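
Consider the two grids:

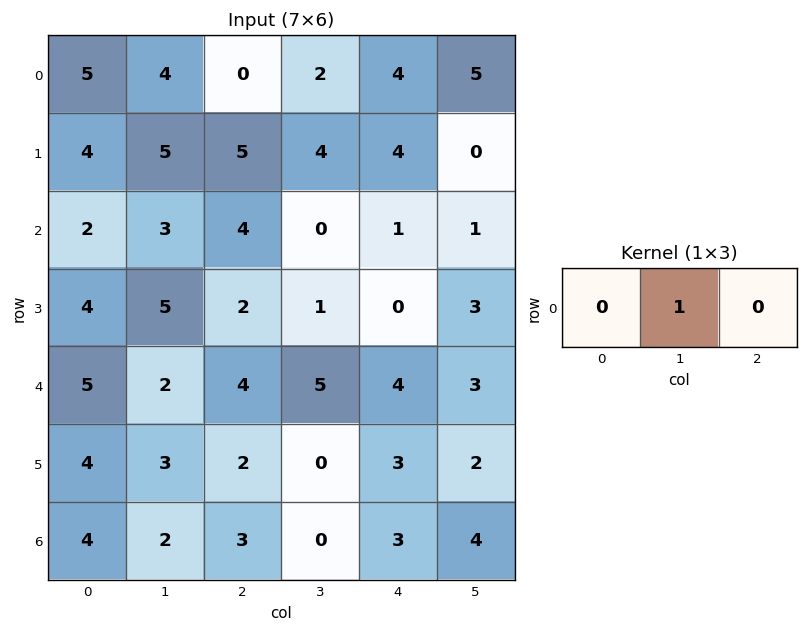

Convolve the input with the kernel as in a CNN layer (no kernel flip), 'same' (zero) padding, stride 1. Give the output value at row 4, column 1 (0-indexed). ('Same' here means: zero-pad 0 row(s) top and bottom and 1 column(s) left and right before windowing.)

The receptive field on the zero-padded input at this output position is [5 2 4]. Elementwise product with the kernel and sum: 2·1.

2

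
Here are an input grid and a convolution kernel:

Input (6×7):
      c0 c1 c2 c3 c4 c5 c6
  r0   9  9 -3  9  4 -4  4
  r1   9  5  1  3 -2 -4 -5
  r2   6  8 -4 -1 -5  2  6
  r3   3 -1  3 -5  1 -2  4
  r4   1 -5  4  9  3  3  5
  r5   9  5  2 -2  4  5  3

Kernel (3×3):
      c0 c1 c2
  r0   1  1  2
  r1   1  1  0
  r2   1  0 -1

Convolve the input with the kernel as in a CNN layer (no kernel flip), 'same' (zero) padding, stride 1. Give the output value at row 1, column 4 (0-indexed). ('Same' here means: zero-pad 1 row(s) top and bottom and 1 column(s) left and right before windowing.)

The receptive field on the zero-padded input at this output position is [9 4 -4 / 3 -2 -4 / -1 -5 2]. Elementwise product with the kernel and sum: 9·1 + 4·1 + -4·2 + 3·1 + -2·1 + -1·1 + 2·-1.

3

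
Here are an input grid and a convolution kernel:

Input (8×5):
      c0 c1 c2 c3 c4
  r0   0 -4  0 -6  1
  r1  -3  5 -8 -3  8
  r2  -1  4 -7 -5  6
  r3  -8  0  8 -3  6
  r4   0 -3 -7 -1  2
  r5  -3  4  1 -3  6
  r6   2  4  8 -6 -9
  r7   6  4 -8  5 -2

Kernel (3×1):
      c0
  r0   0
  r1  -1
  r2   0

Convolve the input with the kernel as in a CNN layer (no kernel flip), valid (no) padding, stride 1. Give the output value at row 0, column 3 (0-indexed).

3

The receptive field on the input at this output position is [-6 / -3 / -5]. Elementwise product with the kernel and sum: -3·-1.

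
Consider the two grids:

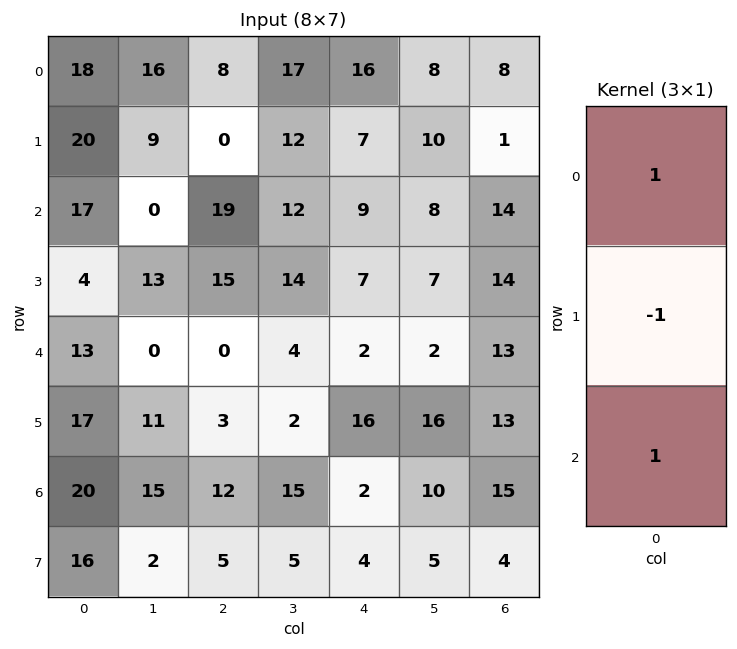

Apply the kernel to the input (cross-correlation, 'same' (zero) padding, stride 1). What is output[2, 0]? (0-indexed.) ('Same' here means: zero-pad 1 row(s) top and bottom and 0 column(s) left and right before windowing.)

The receptive field on the zero-padded input at this output position is [20 / 17 / 4]. Elementwise product with the kernel and sum: 20·1 + 17·-1 + 4·1.

7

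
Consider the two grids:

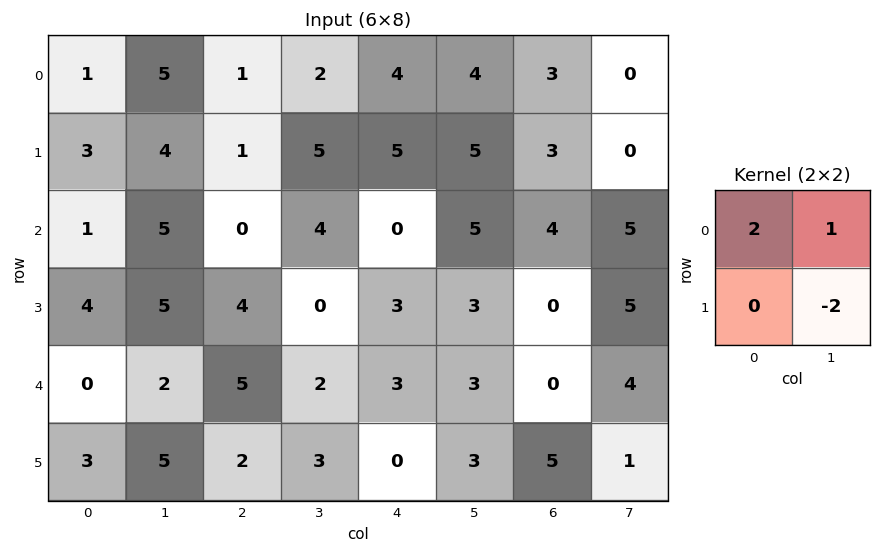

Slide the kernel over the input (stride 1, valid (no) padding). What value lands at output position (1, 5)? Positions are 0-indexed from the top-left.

5

The receptive field on the input at this output position is [5 3 / 5 4]. Elementwise product with the kernel and sum: 5·2 + 3·1 + 4·-2.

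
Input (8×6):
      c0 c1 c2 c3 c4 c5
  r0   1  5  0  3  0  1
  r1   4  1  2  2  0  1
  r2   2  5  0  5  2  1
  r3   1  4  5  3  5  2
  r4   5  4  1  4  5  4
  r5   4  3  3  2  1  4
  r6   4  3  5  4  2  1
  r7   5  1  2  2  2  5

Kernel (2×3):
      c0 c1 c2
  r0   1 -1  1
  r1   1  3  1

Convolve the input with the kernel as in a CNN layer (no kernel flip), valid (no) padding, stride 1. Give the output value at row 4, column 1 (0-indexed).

The receptive field on the input at this output position is [4 1 4 / 3 3 2]. Elementwise product with the kernel and sum: 4·1 + 1·-1 + 4·1 + 3·1 + 3·3 + 2·1.

21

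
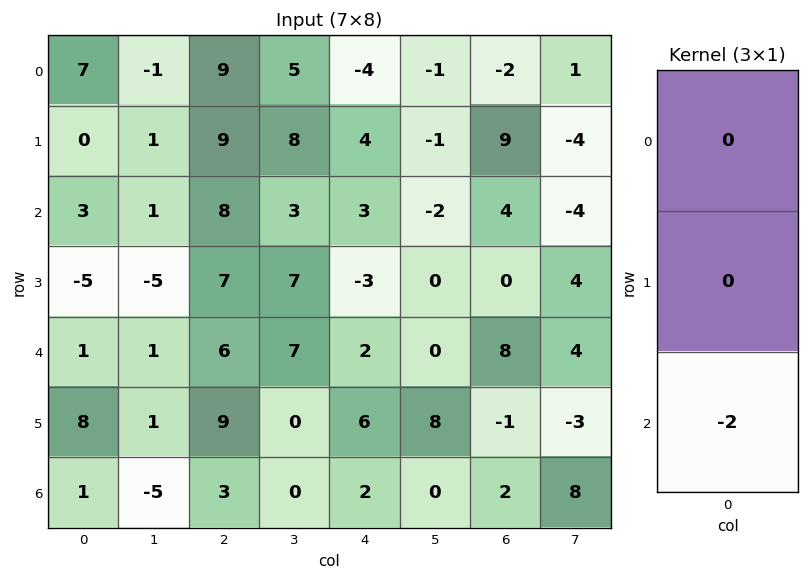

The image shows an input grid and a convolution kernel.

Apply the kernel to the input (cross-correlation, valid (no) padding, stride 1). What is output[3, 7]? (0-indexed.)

6

The receptive field on the input at this output position is [4 / 4 / -3]. Elementwise product with the kernel and sum: -3·-2.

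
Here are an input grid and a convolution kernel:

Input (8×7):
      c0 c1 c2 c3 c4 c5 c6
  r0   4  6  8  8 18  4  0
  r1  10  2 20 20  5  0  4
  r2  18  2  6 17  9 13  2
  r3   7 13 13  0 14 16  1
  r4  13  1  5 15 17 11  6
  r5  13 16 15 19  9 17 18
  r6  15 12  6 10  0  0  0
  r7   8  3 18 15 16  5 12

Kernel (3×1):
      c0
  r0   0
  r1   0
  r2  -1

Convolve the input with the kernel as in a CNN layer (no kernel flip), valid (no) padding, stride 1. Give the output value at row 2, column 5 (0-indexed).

-11

The receptive field on the input at this output position is [13 / 16 / 11]. Elementwise product with the kernel and sum: 11·-1.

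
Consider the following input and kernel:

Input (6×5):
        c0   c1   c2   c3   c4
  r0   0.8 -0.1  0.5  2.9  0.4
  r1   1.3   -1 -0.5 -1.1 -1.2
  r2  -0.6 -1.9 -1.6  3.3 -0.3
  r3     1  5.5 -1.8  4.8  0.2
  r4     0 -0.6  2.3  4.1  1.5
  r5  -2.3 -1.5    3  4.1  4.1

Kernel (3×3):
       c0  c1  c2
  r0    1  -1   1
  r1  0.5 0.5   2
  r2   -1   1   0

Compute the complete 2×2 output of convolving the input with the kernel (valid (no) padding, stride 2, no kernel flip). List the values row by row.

-0.75 -0.3
-1.25 -1.5

Output[0,0]: The receptive field on the input at this output position is [0.8 -0.1 0.5 / 1.3 -1 -0.5 / -0.6 -1.9 -1.6]. Elementwise product with the kernel and sum: 0.8·1 + -0.1·-1 + 0.5·1 + 1.3·0.5 + -1·0.5 + -0.5·2 + -0.6·-1 + -1.9·1.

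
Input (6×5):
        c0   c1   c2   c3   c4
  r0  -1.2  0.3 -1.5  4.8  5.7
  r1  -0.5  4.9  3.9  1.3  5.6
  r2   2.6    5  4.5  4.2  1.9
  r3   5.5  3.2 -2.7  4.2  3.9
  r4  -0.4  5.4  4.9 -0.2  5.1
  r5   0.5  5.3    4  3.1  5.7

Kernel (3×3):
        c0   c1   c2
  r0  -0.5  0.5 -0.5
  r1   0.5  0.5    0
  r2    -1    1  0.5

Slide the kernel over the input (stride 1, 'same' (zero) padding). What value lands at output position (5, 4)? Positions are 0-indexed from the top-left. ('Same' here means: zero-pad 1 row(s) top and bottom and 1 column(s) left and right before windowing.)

The receptive field on the zero-padded input at this output position is [-0.2 5.1 0 / 3.1 5.7 0 / 0 0 0]. Elementwise product with the kernel and sum: -0.2·-0.5 + 5.1·0.5 + 0·-0.5 + 3.1·0.5 + 5.7·0.5 + 0·-1 + 0·1 + 0·0.5.

7.05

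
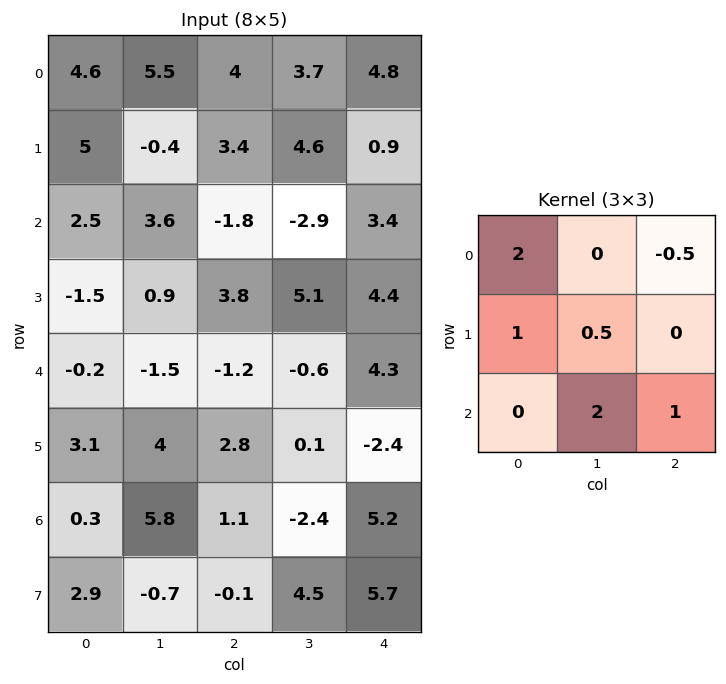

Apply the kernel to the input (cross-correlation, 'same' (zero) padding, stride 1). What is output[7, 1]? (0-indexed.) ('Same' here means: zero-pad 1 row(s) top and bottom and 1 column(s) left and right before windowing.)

2.6

The receptive field on the zero-padded input at this output position is [0.3 5.8 1.1 / 2.9 -0.7 -0.1 / 0 0 0]. Elementwise product with the kernel and sum: 0.3·2 + 1.1·-0.5 + 2.9·1 + -0.7·0.5 + 0·2 + 0·1.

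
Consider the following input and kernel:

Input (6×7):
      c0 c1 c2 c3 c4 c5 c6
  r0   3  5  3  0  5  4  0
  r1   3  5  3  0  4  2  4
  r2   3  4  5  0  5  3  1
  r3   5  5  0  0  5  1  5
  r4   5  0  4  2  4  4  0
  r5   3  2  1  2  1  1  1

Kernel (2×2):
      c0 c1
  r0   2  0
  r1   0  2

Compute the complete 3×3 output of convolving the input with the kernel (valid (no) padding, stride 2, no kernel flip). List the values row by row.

Output[0,0]: The receptive field on the input at this output position is [3 5 / 3 5]. Elementwise product with the kernel and sum: 3·2 + 5·2.
Output[0,1]: The receptive field on the input at this output position is [3 0 / 3 0]. Elementwise product with the kernel and sum: 3·2 + 0·2.

16 6 14
16 10 12
14 12 10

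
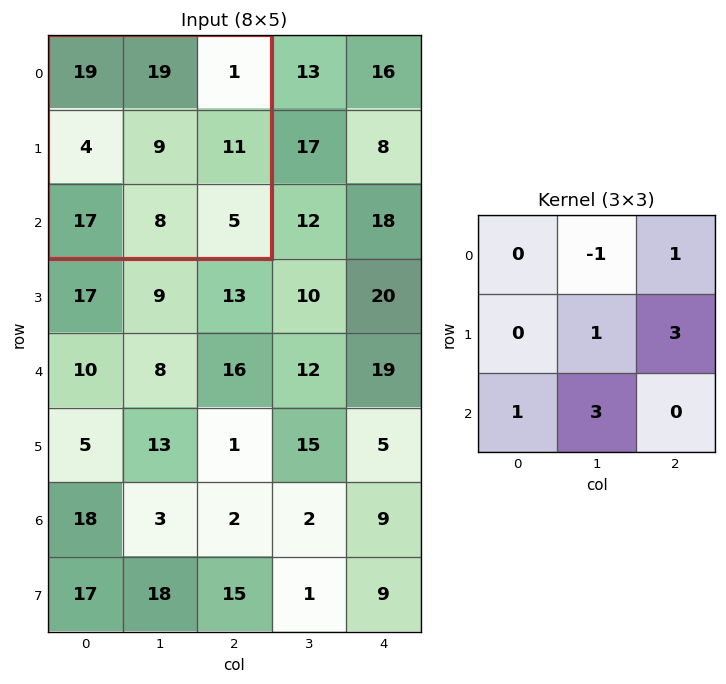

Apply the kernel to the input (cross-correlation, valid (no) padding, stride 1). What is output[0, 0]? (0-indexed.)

The receptive field on the input at this output position is [19 19 1 / 4 9 11 / 17 8 5]. Elementwise product with the kernel and sum: 19·-1 + 1·1 + 9·1 + 11·3 + 17·1 + 8·3.

65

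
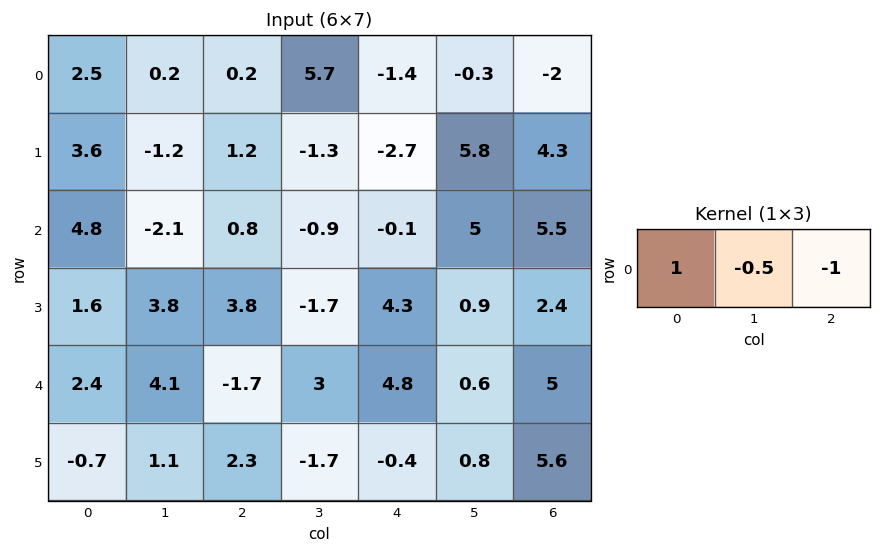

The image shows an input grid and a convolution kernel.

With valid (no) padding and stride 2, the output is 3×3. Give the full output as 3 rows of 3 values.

2.2 -1.25 0.75
5.05 1.35 -8.1
2.05 -8 -0.5

Output[0,0]: The receptive field on the input at this output position is [2.5 0.2 0.2]. Elementwise product with the kernel and sum: 2.5·1 + 0.2·-0.5 + 0.2·-1.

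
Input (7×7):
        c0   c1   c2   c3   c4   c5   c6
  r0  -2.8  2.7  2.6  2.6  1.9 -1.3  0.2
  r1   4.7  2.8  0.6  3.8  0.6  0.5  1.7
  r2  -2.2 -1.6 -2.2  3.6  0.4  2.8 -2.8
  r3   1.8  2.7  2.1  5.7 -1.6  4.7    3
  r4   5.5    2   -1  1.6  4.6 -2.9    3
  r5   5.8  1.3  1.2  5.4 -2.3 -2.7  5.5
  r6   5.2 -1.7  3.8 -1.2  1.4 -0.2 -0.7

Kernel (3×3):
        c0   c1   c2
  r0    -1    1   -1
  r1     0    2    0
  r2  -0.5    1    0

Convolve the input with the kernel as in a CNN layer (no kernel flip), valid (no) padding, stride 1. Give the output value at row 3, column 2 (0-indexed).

13.2

The receptive field on the input at this output position is [2.1 5.7 -1.6 / -1 1.6 4.6 / 1.2 5.4 -2.3]. Elementwise product with the kernel and sum: 2.1·-1 + 5.7·1 + -1.6·-1 + 1.6·2 + 1.2·-0.5 + 5.4·1.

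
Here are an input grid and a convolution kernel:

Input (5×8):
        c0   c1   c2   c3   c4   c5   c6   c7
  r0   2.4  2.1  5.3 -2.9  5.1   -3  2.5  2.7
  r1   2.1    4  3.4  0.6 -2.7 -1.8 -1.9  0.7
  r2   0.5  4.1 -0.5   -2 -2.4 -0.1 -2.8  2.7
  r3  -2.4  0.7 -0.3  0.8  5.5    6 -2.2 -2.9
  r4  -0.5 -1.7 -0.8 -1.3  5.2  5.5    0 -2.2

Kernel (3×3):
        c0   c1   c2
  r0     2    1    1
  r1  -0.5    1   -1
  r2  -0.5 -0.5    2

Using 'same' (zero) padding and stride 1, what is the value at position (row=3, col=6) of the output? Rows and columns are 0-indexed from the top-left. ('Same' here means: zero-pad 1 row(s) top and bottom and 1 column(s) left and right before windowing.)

-9.75

The receptive field on the zero-padded input at this output position is [-0.1 -2.8 2.7 / 6 -2.2 -2.9 / 5.5 0 -2.2]. Elementwise product with the kernel and sum: -0.1·2 + -2.8·1 + 2.7·1 + 6·-0.5 + -2.2·1 + -2.9·-1 + 5.5·-0.5 + 0·-0.5 + -2.2·2.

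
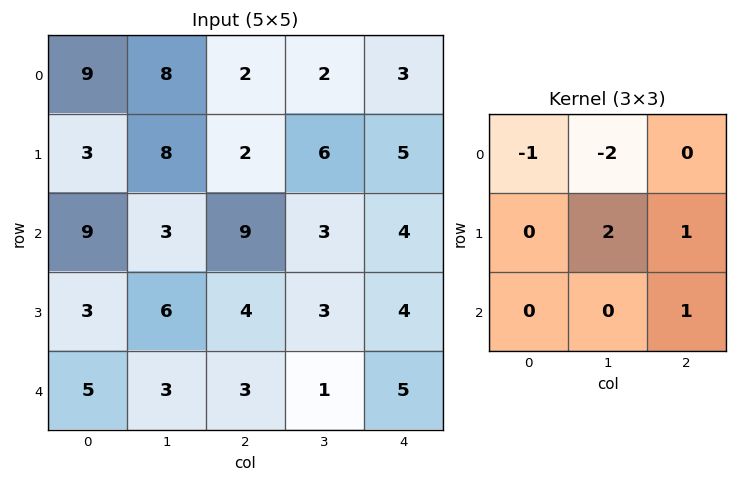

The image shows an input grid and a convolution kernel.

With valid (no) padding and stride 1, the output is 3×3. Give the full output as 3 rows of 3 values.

2 1 15
0 12 0
4 -9 0

Output[0,0]: The receptive field on the input at this output position is [9 8 2 / 3 8 2 / 9 3 9]. Elementwise product with the kernel and sum: 9·-1 + 8·-2 + 8·2 + 2·1 + 9·1.
Output[0,1]: The receptive field on the input at this output position is [8 2 2 / 8 2 6 / 3 9 3]. Elementwise product with the kernel and sum: 8·-1 + 2·-2 + 2·2 + 6·1 + 3·1.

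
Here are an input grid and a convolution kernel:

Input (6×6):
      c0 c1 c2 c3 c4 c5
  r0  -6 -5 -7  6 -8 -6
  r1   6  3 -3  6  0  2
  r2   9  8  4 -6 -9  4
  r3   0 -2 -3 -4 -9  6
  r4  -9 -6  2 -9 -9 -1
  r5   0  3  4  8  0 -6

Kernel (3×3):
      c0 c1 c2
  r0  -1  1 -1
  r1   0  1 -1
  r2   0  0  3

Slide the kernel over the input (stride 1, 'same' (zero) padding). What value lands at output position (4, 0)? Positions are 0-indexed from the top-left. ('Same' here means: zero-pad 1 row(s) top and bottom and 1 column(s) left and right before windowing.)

8

The receptive field on the zero-padded input at this output position is [0 0 -2 / 0 -9 -6 / 0 0 3]. Elementwise product with the kernel and sum: 0·-1 + 0·1 + -2·-1 + -9·1 + -6·-1 + 3·3.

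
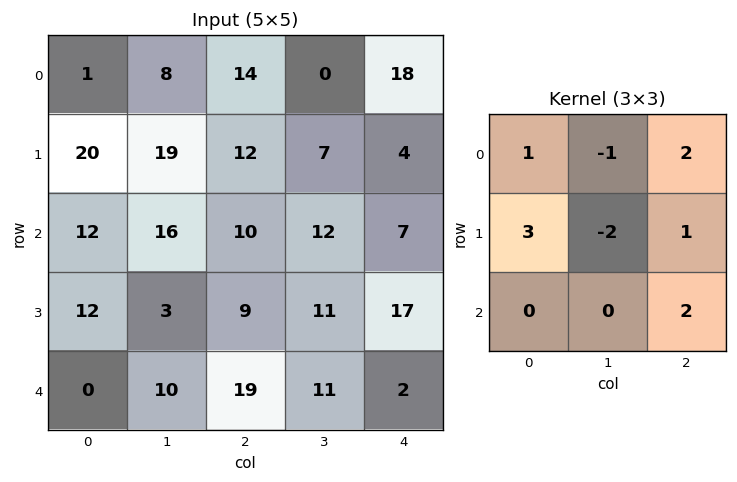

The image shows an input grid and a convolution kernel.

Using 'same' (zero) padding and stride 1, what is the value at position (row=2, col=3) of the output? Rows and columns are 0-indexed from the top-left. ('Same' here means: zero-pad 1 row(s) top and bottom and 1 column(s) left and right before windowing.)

60

The receptive field on the zero-padded input at this output position is [12 7 4 / 10 12 7 / 9 11 17]. Elementwise product with the kernel and sum: 12·1 + 7·-1 + 4·2 + 10·3 + 12·-2 + 7·1 + 17·2.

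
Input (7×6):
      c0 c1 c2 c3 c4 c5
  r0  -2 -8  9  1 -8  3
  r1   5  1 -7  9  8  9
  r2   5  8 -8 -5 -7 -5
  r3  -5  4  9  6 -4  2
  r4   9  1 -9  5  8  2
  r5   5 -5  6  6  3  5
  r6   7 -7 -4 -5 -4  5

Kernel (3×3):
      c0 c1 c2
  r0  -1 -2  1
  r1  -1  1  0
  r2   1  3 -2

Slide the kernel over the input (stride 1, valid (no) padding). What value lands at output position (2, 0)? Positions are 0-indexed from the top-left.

10

The receptive field on the input at this output position is [5 8 -8 / -5 4 9 / 9 1 -9]. Elementwise product with the kernel and sum: 5·-1 + 8·-2 + -8·1 + -5·-1 + 4·1 + 9·1 + 1·3 + -9·-2.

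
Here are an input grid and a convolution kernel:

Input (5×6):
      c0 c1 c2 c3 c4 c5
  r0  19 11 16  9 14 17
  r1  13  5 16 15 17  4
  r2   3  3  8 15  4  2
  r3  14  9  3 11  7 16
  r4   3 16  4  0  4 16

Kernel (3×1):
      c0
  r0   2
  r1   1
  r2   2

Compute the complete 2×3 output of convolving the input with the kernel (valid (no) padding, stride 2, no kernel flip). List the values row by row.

Output[0,0]: The receptive field on the input at this output position is [19 / 13 / 3]. Elementwise product with the kernel and sum: 19·2 + 13·1 + 3·2.

57 64 53
26 27 23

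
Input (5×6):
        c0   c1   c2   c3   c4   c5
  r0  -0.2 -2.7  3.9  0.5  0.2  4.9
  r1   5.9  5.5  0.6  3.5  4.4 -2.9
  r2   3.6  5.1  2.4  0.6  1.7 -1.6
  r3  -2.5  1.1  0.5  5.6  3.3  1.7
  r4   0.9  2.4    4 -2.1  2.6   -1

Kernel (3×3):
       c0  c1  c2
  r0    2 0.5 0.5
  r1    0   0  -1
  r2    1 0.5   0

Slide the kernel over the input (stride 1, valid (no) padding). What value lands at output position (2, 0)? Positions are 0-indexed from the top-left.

12.55

The receptive field on the input at this output position is [3.6 5.1 2.4 / -2.5 1.1 0.5 / 0.9 2.4 4]. Elementwise product with the kernel and sum: 3.6·2 + 5.1·0.5 + 2.4·0.5 + 0.5·-1 + 0.9·1 + 2.4·0.5.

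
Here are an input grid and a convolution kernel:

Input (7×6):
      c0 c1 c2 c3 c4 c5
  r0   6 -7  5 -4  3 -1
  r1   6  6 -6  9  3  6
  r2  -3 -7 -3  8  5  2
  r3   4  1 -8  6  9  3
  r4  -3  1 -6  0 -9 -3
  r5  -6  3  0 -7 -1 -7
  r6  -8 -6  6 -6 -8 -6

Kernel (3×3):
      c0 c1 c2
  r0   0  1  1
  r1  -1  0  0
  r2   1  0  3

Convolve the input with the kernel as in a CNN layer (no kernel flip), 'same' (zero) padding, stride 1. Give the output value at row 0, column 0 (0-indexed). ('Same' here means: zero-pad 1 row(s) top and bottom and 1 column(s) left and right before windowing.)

The receptive field on the zero-padded input at this output position is [0 0 0 / 0 6 -7 / 0 6 6]. Elementwise product with the kernel and sum: 0·1 + 0·1 + 0·-1 + 0·1 + 6·3.

18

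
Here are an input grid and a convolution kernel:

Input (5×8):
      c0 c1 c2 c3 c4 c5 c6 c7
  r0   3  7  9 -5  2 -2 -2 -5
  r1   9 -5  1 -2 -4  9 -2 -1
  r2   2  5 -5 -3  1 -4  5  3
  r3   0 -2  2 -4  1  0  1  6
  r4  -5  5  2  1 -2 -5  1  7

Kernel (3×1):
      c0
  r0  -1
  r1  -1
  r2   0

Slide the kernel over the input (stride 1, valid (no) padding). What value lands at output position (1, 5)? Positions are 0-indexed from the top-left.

-5

The receptive field on the input at this output position is [9 / -4 / 0]. Elementwise product with the kernel and sum: 9·-1 + -4·-1.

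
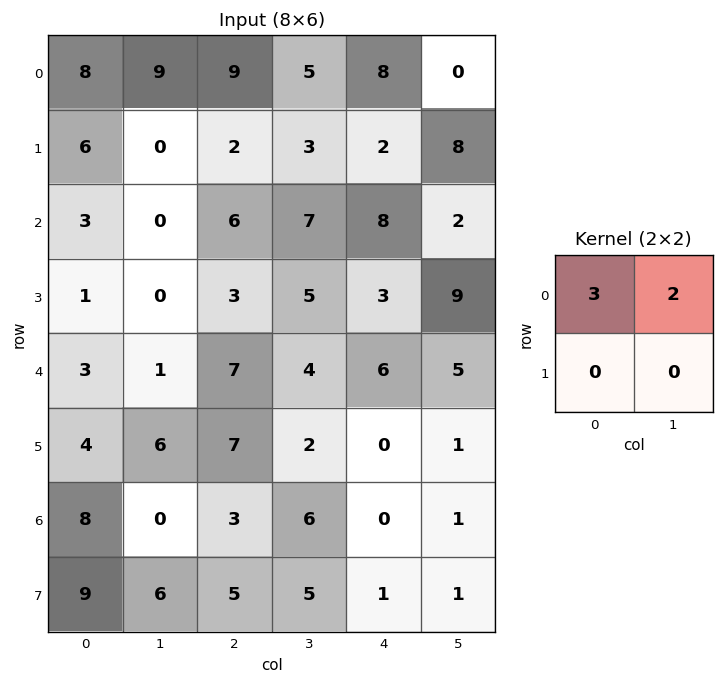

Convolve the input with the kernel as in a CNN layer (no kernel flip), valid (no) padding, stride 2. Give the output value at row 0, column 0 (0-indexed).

The receptive field on the input at this output position is [8 9 / 6 0]. Elementwise product with the kernel and sum: 8·3 + 9·2.

42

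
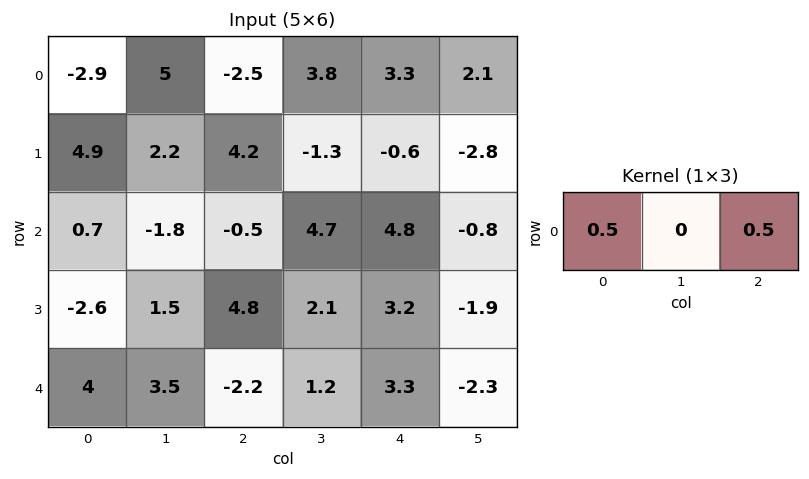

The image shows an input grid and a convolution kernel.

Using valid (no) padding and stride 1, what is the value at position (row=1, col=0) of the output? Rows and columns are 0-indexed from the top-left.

4.55

The receptive field on the input at this output position is [4.9 2.2 4.2]. Elementwise product with the kernel and sum: 4.9·0.5 + 4.2·0.5.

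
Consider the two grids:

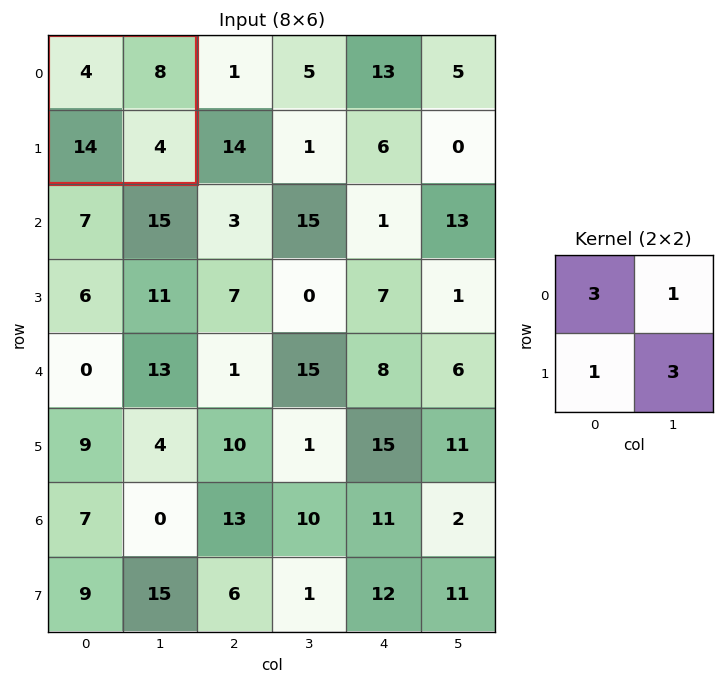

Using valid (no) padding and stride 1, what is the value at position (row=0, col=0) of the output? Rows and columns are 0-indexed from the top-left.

The receptive field on the input at this output position is [4 8 / 14 4]. Elementwise product with the kernel and sum: 4·3 + 8·1 + 14·1 + 4·3.

46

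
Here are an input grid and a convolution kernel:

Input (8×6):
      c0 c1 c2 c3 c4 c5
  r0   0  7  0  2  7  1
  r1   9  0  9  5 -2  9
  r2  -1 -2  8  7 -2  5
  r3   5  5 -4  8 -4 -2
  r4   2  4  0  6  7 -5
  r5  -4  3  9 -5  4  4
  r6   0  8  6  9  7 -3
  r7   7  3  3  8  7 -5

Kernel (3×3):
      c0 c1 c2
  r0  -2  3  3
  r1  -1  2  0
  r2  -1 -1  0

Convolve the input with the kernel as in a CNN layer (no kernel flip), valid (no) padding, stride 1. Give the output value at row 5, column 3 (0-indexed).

24

The receptive field on the input at this output position is [-5 4 4 / 9 7 -3 / 8 7 -5]. Elementwise product with the kernel and sum: -5·-2 + 4·3 + 4·3 + 9·-1 + 7·2 + 8·-1 + 7·-1.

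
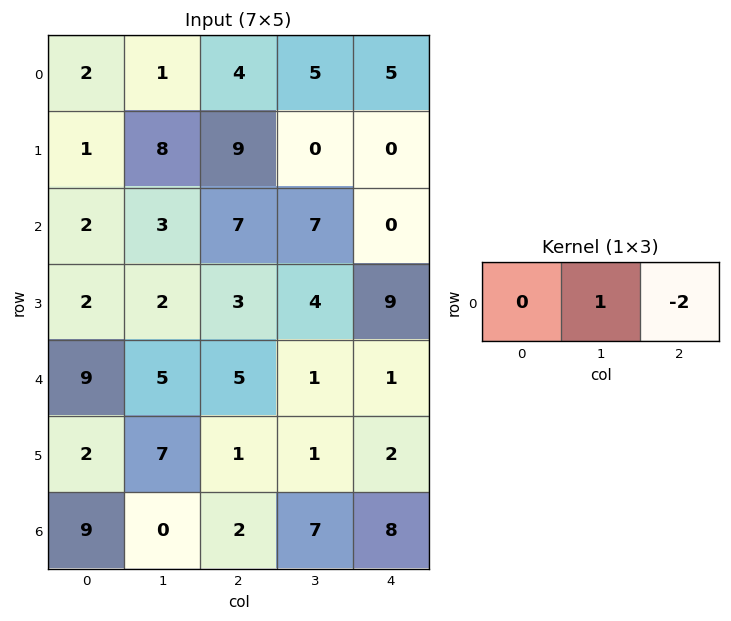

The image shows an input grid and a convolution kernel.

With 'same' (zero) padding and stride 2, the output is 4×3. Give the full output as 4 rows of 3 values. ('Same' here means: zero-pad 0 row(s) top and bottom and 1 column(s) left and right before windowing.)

Output[0,0]: The receptive field on the zero-padded input at this output position is [0 2 1]. Elementwise product with the kernel and sum: 2·1 + 1·-2.

0 -6 5
-4 -7 0
-1 3 1
9 -12 8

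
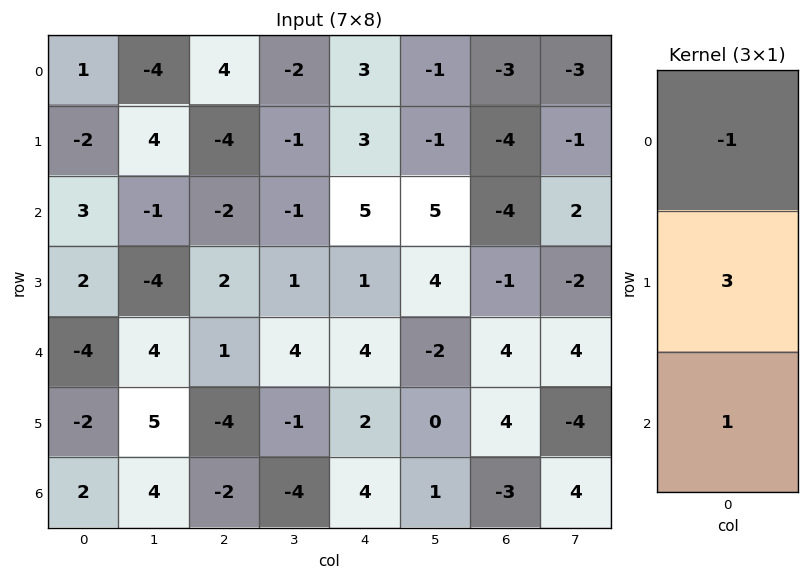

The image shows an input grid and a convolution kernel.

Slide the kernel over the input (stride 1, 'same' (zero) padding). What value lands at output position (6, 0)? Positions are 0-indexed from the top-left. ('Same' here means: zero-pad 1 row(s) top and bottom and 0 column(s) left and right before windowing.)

The receptive field on the zero-padded input at this output position is [-2 / 2 / 0]. Elementwise product with the kernel and sum: -2·-1 + 2·3 + 0·1.

8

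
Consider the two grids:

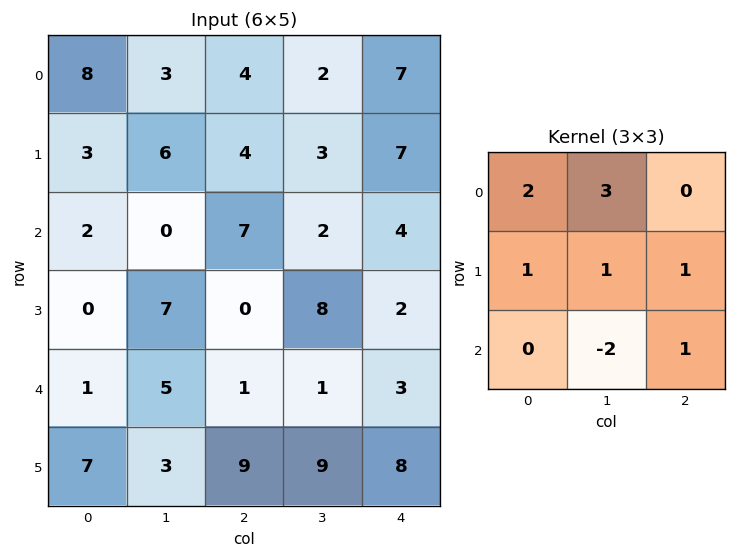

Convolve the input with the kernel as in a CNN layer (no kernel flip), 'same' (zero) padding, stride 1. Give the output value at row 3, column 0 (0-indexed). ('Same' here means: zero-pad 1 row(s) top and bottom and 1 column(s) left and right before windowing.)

The receptive field on the zero-padded input at this output position is [0 2 0 / 0 0 7 / 0 1 5]. Elementwise product with the kernel and sum: 0·2 + 2·3 + 0·1 + 0·1 + 7·1 + 1·-2 + 5·1.

16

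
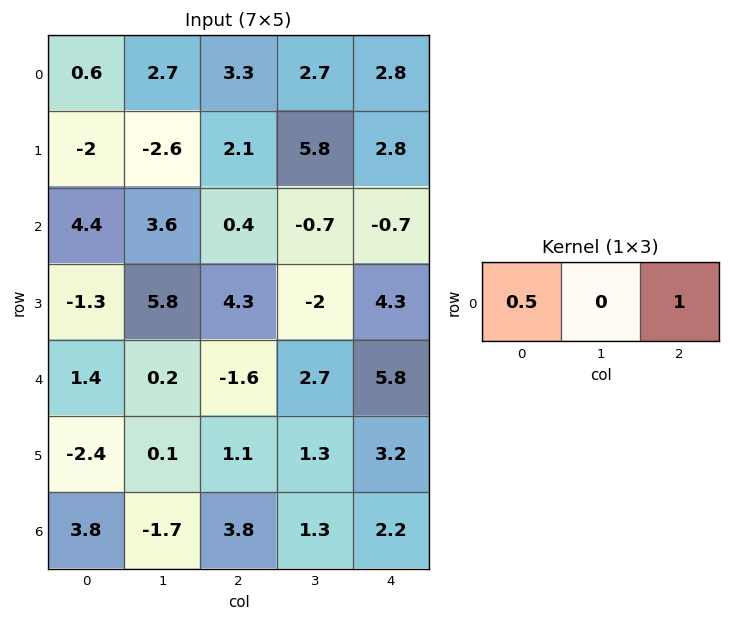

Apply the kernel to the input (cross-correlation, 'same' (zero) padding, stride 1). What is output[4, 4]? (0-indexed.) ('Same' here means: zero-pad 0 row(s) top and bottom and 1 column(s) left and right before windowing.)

The receptive field on the zero-padded input at this output position is [2.7 5.8 0]. Elementwise product with the kernel and sum: 2.7·0.5 + 0·1.

1.35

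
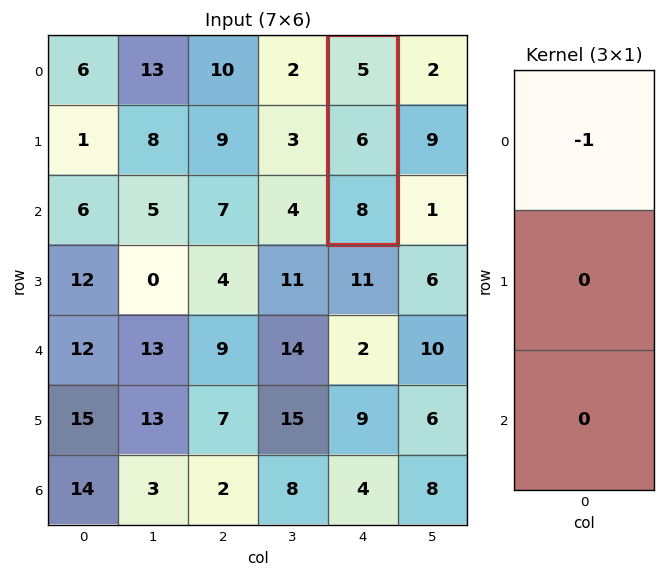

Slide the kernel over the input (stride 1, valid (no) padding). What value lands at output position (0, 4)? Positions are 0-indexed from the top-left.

-5

The receptive field on the input at this output position is [5 / 6 / 8]. Elementwise product with the kernel and sum: 5·-1.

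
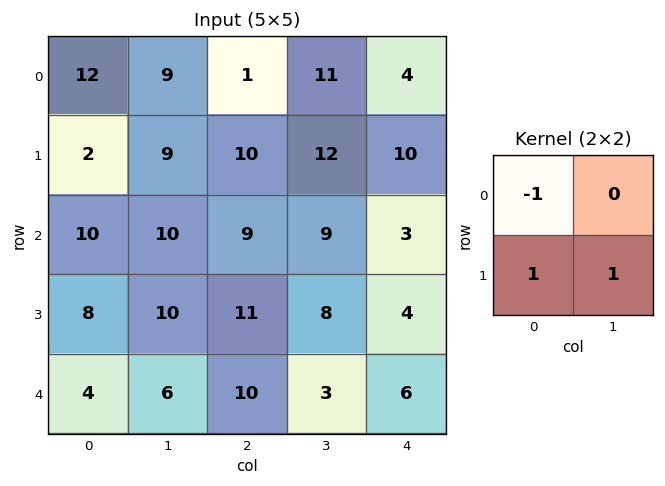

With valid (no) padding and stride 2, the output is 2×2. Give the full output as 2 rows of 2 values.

-1 21
8 10

Output[0,0]: The receptive field on the input at this output position is [12 9 / 2 9]. Elementwise product with the kernel and sum: 12·-1 + 2·1 + 9·1.
Output[0,1]: The receptive field on the input at this output position is [1 11 / 10 12]. Elementwise product with the kernel and sum: 1·-1 + 10·1 + 12·1.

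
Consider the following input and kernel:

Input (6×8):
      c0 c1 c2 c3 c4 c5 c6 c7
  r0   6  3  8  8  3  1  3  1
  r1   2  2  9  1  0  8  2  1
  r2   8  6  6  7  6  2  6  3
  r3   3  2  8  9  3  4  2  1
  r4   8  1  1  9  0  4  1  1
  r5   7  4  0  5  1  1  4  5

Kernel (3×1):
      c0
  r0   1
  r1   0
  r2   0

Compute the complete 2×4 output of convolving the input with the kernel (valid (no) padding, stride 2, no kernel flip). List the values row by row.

Output[0,0]: The receptive field on the input at this output position is [6 / 2 / 8]. Elementwise product with the kernel and sum: 6·1.
Output[0,1]: The receptive field on the input at this output position is [8 / 9 / 6]. Elementwise product with the kernel and sum: 8·1.

6 8 3 3
8 6 6 6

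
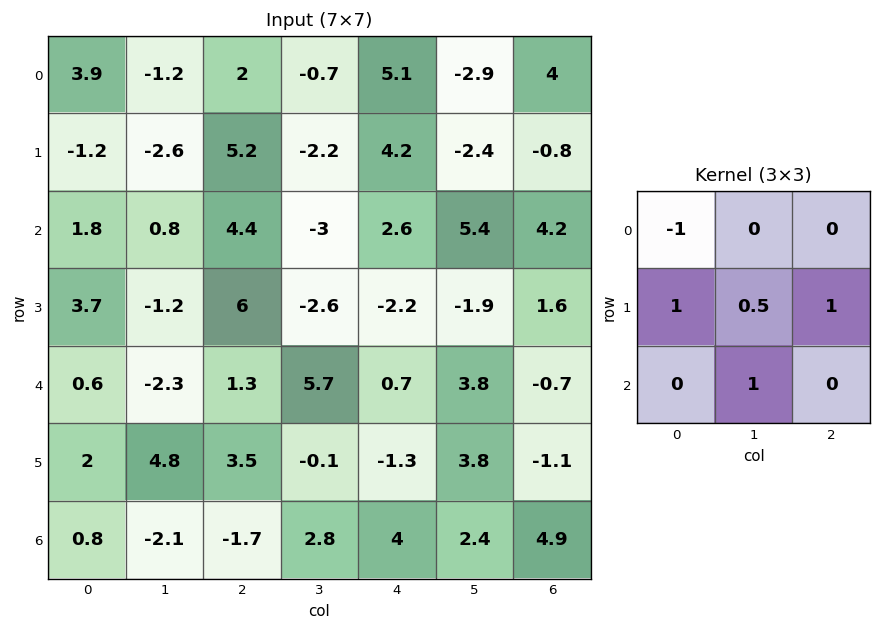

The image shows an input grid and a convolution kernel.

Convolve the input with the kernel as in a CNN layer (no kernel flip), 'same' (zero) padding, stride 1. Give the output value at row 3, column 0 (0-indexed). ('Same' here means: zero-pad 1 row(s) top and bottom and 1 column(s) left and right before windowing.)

The receptive field on the zero-padded input at this output position is [0 1.8 0.8 / 0 3.7 -1.2 / 0 0.6 -2.3]. Elementwise product with the kernel and sum: 0·-1 + 0·1 + 3.7·0.5 + -1.2·1 + 0.6·1.

1.25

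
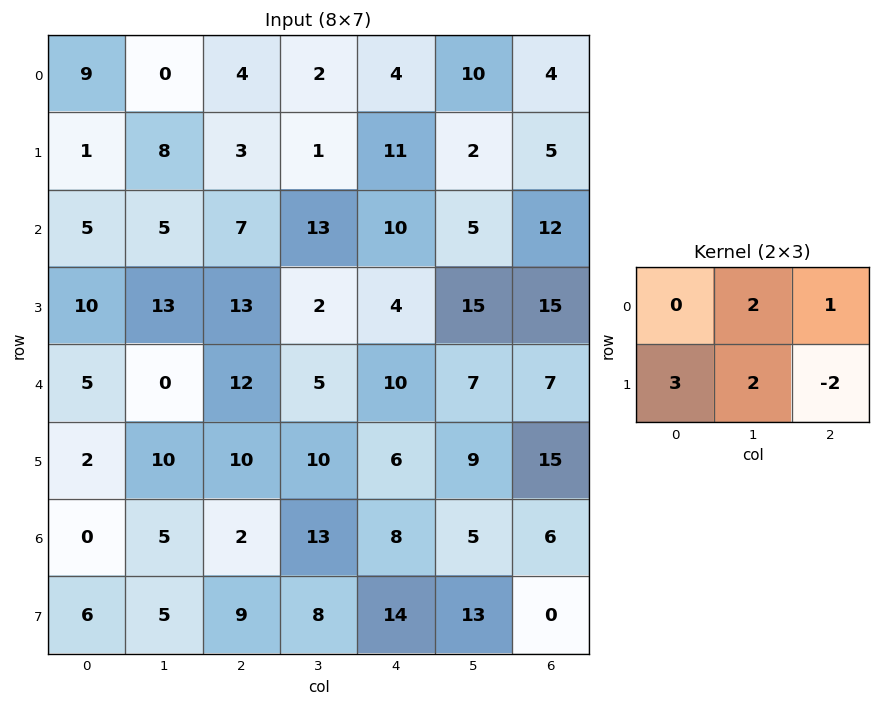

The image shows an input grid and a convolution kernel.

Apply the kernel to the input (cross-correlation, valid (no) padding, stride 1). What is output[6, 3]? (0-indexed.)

The receptive field on the input at this output position is [13 8 5 / 8 14 13]. Elementwise product with the kernel and sum: 8·2 + 5·1 + 8·3 + 14·2 + 13·-2.

47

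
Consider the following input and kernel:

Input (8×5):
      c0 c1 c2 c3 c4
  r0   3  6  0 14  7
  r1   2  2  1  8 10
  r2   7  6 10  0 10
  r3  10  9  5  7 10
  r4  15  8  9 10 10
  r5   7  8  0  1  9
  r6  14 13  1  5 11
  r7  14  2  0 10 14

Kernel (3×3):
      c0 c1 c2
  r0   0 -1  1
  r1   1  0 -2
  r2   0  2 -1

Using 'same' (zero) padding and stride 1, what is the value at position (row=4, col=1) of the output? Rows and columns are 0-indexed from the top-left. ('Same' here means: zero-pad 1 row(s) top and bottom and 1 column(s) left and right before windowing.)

The receptive field on the zero-padded input at this output position is [10 9 5 / 15 8 9 / 7 8 0]. Elementwise product with the kernel and sum: 9·-1 + 5·1 + 15·1 + 9·-2 + 8·2 + 0·-1.

9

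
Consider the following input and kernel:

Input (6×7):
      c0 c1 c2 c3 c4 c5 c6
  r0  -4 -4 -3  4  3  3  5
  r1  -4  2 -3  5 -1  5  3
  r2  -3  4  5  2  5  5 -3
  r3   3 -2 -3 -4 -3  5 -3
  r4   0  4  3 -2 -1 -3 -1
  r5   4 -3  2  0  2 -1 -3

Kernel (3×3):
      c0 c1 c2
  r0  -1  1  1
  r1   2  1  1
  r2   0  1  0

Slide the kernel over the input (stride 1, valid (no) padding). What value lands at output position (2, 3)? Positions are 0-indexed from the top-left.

The receptive field on the input at this output position is [2 5 5 / -4 -3 5 / -2 -1 -3]. Elementwise product with the kernel and sum: 2·-1 + 5·1 + 5·1 + -4·2 + -3·1 + 5·1 + -1·1.

1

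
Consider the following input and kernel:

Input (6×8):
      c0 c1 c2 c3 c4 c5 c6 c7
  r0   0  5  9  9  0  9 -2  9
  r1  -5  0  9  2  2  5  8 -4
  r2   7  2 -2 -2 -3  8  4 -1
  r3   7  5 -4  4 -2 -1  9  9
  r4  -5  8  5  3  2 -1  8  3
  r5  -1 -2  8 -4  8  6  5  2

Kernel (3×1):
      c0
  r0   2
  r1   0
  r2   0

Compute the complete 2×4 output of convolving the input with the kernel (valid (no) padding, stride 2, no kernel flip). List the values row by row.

0 18 0 -4
14 -4 -6 8

Output[0,0]: The receptive field on the input at this output position is [0 / -5 / 7]. Elementwise product with the kernel and sum: 0·2.
Output[0,1]: The receptive field on the input at this output position is [9 / 9 / -2]. Elementwise product with the kernel and sum: 9·2.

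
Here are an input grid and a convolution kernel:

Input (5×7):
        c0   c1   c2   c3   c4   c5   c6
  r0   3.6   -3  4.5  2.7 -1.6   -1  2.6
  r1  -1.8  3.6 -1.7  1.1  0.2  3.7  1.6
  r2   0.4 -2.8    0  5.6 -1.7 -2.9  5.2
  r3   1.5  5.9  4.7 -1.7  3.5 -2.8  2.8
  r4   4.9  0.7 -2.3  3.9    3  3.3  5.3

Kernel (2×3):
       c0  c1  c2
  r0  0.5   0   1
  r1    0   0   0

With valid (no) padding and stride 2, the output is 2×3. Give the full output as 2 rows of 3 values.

6.3 0.65 1.8
0.2 -1.7 4.35

Output[0,0]: The receptive field on the input at this output position is [3.6 -3 4.5 / -1.8 3.6 -1.7]. Elementwise product with the kernel and sum: 3.6·0.5 + 4.5·1.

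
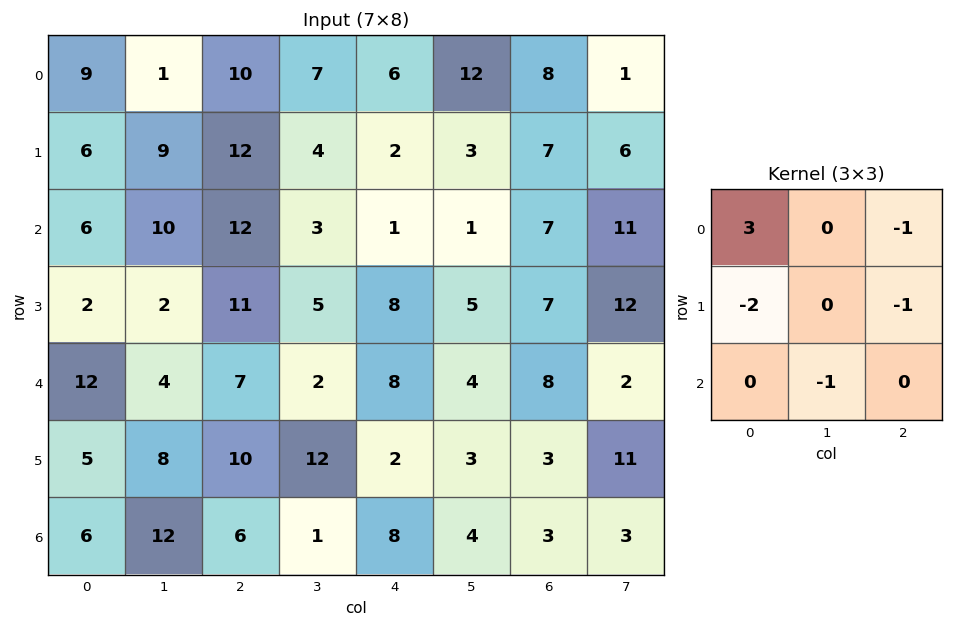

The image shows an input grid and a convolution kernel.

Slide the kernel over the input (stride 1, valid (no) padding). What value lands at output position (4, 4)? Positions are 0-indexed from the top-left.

5

The receptive field on the input at this output position is [8 4 8 / 2 3 3 / 8 4 3]. Elementwise product with the kernel and sum: 8·3 + 8·-1 + 2·-2 + 3·-1 + 4·-1.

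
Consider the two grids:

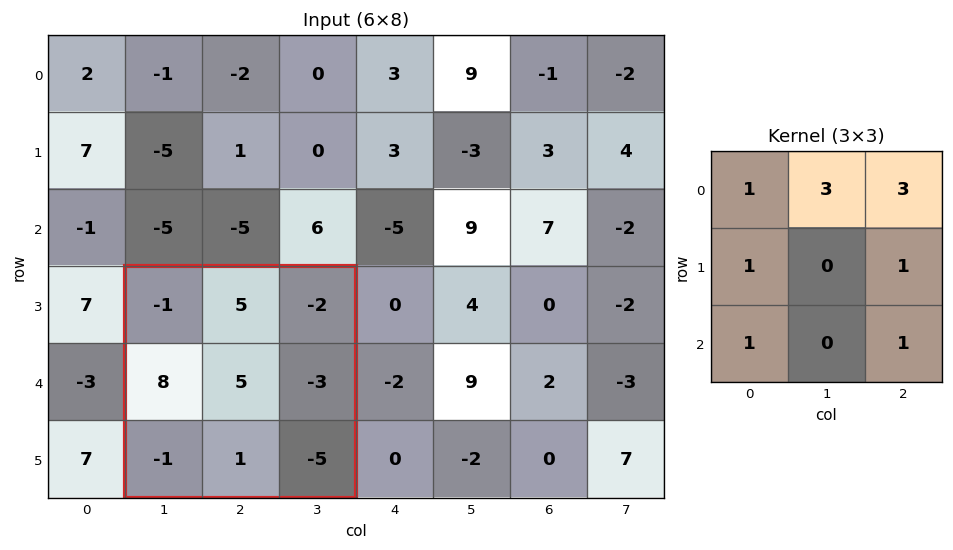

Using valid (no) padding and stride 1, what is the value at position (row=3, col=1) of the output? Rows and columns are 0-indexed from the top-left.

7

The receptive field on the input at this output position is [-1 5 -2 / 8 5 -3 / -1 1 -5]. Elementwise product with the kernel and sum: -1·1 + 5·3 + -2·3 + 8·1 + -3·1 + -1·1 + -5·1.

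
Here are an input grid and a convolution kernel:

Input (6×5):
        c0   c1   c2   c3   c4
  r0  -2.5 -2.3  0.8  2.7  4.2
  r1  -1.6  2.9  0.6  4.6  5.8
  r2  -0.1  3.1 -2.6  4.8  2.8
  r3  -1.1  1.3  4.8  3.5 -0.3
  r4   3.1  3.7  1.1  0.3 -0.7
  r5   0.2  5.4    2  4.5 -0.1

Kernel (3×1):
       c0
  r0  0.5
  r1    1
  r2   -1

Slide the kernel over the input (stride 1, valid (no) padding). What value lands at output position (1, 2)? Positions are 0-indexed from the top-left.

-7.1

The receptive field on the input at this output position is [0.6 / -2.6 / 4.8]. Elementwise product with the kernel and sum: 0.6·0.5 + -2.6·1 + 4.8·-1.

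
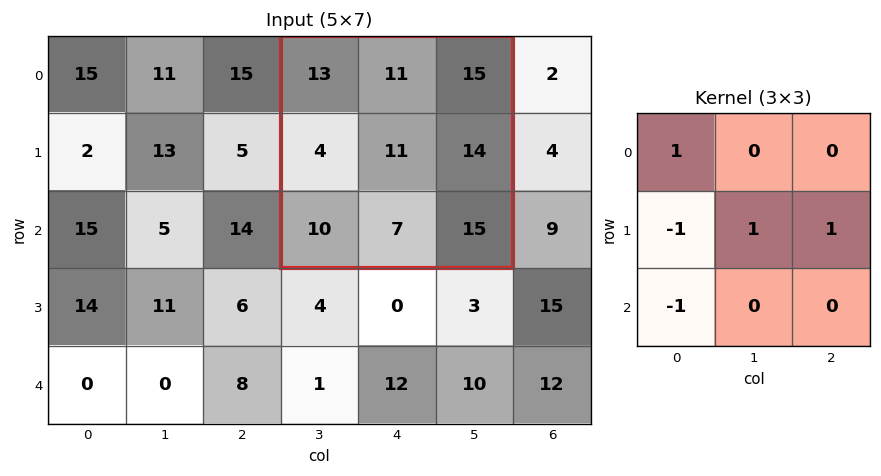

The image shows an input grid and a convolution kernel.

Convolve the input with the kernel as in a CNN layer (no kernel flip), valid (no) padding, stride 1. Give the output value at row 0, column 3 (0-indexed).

The receptive field on the input at this output position is [13 11 15 / 4 11 14 / 10 7 15]. Elementwise product with the kernel and sum: 13·1 + 4·-1 + 11·1 + 14·1 + 10·-1.

24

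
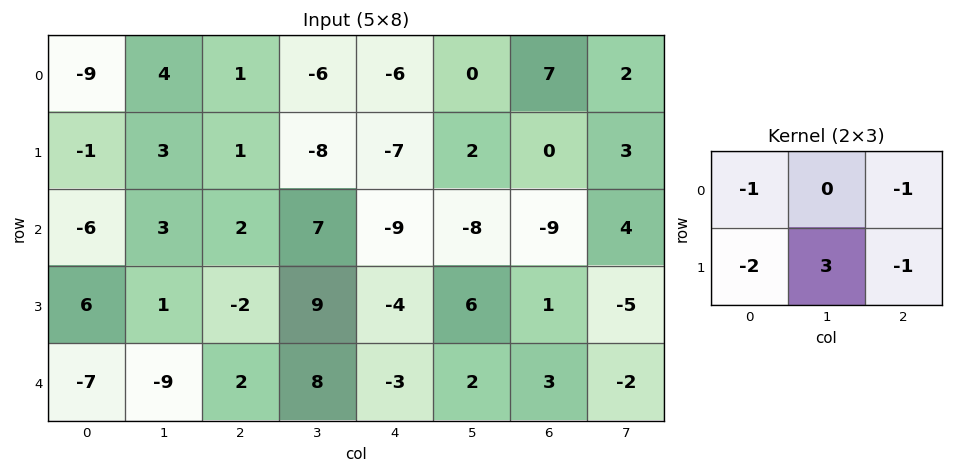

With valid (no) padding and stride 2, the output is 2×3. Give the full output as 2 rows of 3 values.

18 -14 19
-3 42 43

Output[0,0]: The receptive field on the input at this output position is [-9 4 1 / -1 3 1]. Elementwise product with the kernel and sum: -9·-1 + 1·-1 + -1·-2 + 3·3 + 1·-1.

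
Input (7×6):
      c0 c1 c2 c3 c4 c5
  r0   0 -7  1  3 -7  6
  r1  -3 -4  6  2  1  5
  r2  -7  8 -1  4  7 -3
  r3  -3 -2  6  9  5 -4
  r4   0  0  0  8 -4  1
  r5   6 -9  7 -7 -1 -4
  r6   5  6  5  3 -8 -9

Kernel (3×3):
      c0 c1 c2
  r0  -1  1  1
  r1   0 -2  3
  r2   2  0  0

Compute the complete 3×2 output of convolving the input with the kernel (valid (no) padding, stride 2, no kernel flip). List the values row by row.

6 -8
36 9
49 25

Output[0,0]: The receptive field on the input at this output position is [0 -7 1 / -3 -4 6 / -7 8 -1]. Elementwise product with the kernel and sum: 0·-1 + -7·1 + 1·1 + -4·-2 + 6·3 + -7·2.
Output[0,1]: The receptive field on the input at this output position is [1 3 -7 / 6 2 1 / -1 4 7]. Elementwise product with the kernel and sum: 1·-1 + 3·1 + -7·1 + 2·-2 + 1·3 + -1·2.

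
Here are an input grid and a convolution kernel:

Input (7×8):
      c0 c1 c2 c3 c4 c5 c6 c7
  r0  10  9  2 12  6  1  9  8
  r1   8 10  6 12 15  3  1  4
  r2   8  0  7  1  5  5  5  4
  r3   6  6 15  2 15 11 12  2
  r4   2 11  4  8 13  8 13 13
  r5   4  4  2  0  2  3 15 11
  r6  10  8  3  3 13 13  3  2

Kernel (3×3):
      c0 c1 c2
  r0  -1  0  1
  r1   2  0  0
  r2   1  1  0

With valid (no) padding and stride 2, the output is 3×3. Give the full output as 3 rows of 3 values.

16 24 43
24 40 51
28 19 30

Output[0,0]: The receptive field on the input at this output position is [10 9 2 / 8 10 6 / 8 0 7]. Elementwise product with the kernel and sum: 10·-1 + 2·1 + 8·2 + 8·1 + 0·1.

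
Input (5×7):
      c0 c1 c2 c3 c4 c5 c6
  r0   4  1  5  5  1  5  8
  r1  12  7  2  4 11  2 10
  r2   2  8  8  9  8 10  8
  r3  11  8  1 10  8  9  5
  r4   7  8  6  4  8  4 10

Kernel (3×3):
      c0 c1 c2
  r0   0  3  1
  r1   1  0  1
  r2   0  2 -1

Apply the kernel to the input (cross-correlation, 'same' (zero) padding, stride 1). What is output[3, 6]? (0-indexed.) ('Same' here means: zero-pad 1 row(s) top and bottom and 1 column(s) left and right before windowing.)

53

The receptive field on the zero-padded input at this output position is [10 8 0 / 9 5 0 / 4 10 0]. Elementwise product with the kernel and sum: 8·3 + 0·1 + 9·1 + 0·1 + 10·2 + 0·-1.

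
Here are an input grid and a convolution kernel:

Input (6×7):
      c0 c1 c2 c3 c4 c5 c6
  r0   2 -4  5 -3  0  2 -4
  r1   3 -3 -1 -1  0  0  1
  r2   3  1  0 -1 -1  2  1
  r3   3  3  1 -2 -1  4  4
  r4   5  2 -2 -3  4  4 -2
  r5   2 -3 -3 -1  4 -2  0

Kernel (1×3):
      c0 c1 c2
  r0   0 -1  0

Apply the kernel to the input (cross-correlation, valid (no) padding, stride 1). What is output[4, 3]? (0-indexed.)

The receptive field on the input at this output position is [-3 4 4]. Elementwise product with the kernel and sum: 4·-1.

-4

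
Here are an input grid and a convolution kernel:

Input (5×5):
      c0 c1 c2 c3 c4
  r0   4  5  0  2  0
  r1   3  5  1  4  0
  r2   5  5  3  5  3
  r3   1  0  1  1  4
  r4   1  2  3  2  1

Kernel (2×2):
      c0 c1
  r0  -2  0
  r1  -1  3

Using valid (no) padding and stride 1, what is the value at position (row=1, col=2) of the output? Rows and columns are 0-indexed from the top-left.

The receptive field on the input at this output position is [1 4 / 3 5]. Elementwise product with the kernel and sum: 1·-2 + 3·-1 + 5·3.

10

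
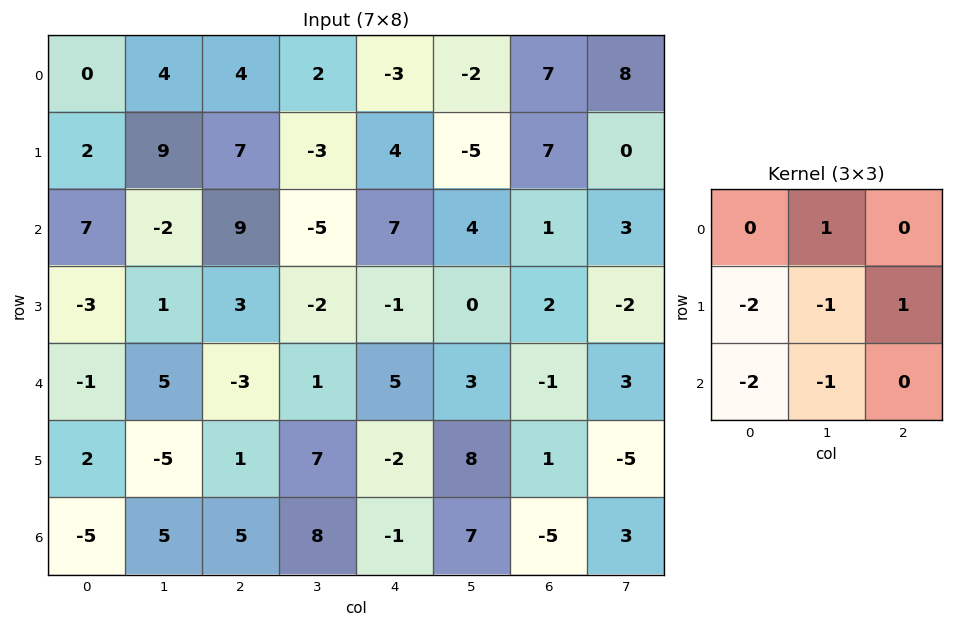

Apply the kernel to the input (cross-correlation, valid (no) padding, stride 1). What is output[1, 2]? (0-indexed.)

-13

The receptive field on the input at this output position is [7 -3 4 / 9 -5 7 / 3 -2 -1]. Elementwise product with the kernel and sum: -3·1 + 9·-2 + -5·-1 + 7·1 + 3·-2 + -2·-1.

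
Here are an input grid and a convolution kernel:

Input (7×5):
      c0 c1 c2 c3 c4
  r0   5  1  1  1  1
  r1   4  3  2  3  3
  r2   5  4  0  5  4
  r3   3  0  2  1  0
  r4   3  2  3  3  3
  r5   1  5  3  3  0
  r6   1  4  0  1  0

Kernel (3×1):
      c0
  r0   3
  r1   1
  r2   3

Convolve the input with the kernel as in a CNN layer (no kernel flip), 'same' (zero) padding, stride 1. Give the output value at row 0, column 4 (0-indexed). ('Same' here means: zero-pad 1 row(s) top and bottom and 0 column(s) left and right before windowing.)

10

The receptive field on the zero-padded input at this output position is [0 / 1 / 3]. Elementwise product with the kernel and sum: 0·3 + 1·1 + 3·3.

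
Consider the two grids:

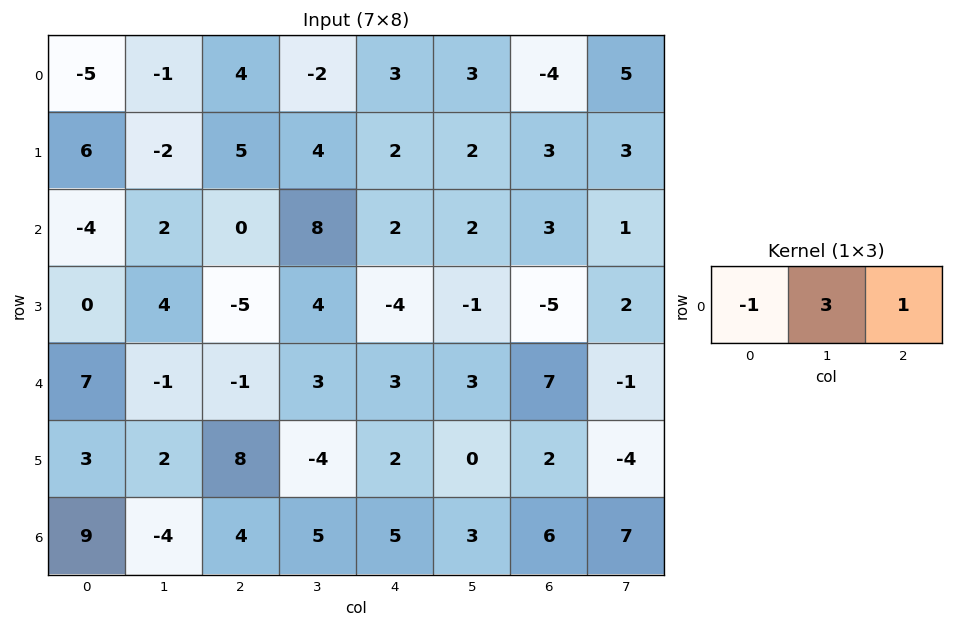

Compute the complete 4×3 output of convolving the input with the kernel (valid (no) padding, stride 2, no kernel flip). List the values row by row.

6 -7 2
10 26 7
-11 13 13
-17 16 10

Output[0,0]: The receptive field on the input at this output position is [-5 -1 4]. Elementwise product with the kernel and sum: -5·-1 + -1·3 + 4·1.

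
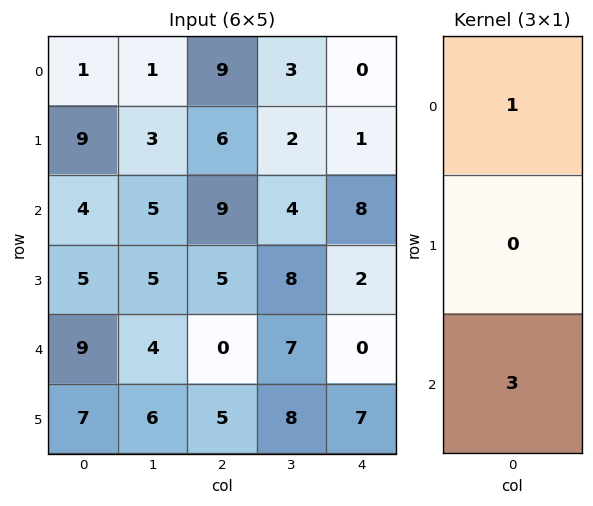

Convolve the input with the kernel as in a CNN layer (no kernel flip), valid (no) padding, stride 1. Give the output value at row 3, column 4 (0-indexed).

The receptive field on the input at this output position is [2 / 0 / 7]. Elementwise product with the kernel and sum: 2·1 + 7·3.

23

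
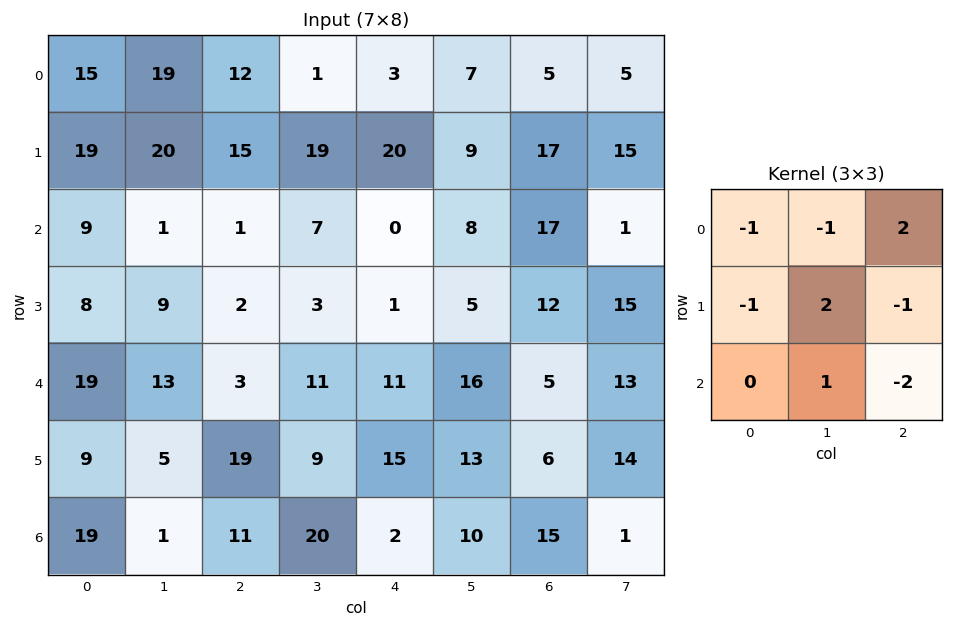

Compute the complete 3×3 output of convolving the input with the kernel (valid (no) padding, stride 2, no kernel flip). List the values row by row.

Output[0,0]: The receptive field on the input at this output position is [15 19 12 / 19 20 15 / 9 1 1]. Elementwise product with the kernel and sum: 15·-1 + 19·-1 + 12·2 + 19·-1 + 20·2 + 15·-1 + 1·1 + 1·-2.
Output[0,1]: The receptive field on the input at this output position is [12 1 3 / 15 19 20 / 1 7 0]. Elementwise product with the kernel and sum: 12·-1 + 1·-1 + 3·2 + 15·-1 + 19·2 + 20·-1 + 7·1 + 0·-2.

-5 3 -45
7 -16 29
-65 8 -32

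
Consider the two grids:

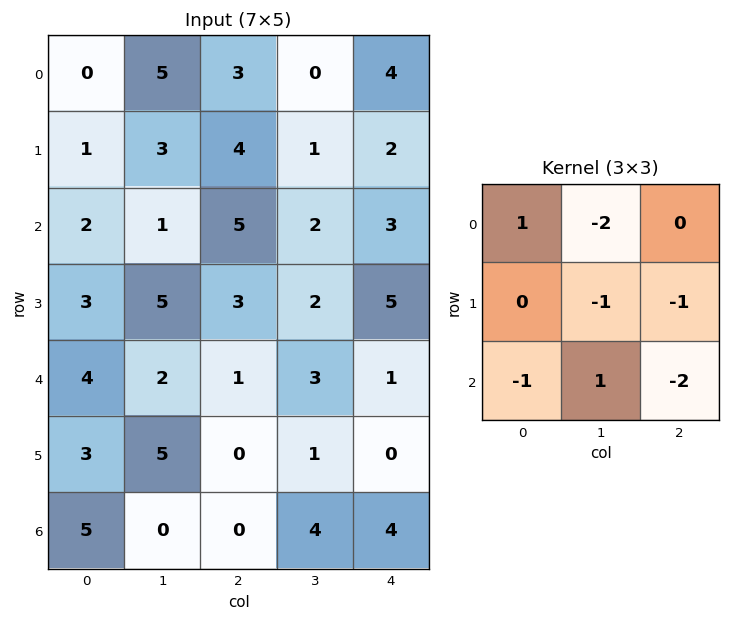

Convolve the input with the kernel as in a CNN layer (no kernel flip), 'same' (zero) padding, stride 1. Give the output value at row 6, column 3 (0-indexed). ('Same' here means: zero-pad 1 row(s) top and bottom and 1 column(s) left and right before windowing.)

The receptive field on the zero-padded input at this output position is [0 1 0 / 0 4 4 / 0 0 0]. Elementwise product with the kernel and sum: 0·1 + 1·-2 + 4·-1 + 4·-1 + 0·-1 + 0·1 + 0·-2.

-10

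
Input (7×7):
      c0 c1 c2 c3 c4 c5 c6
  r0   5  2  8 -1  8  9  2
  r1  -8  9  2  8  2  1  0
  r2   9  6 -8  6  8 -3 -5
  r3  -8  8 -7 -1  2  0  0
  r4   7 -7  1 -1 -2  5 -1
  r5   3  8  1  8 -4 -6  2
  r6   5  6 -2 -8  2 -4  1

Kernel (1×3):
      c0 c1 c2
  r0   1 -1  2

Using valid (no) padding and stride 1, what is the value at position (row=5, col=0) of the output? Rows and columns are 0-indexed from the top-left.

The receptive field on the input at this output position is [3 8 1]. Elementwise product with the kernel and sum: 3·1 + 8·-1 + 1·2.

-3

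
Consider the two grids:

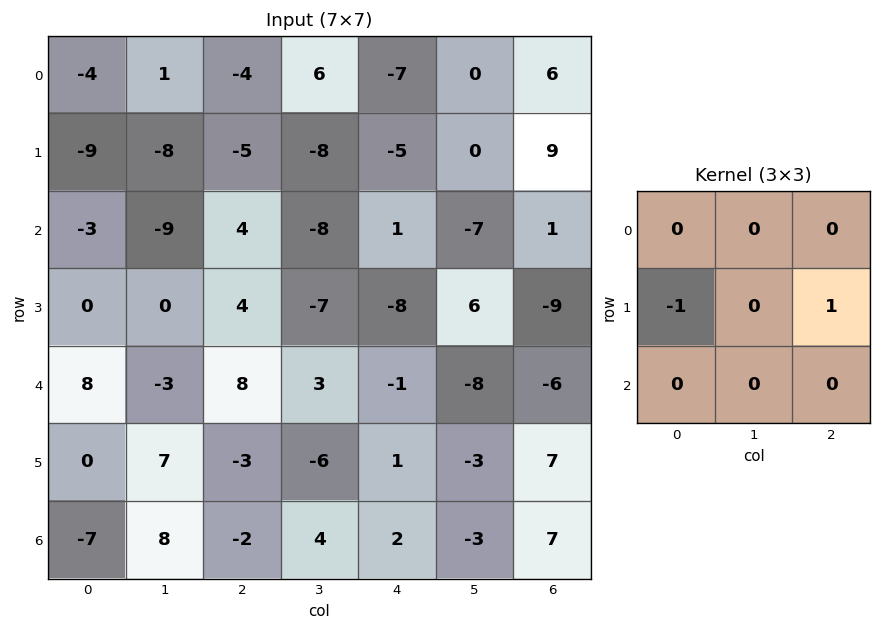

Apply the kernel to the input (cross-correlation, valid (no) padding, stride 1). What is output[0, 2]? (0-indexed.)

0

The receptive field on the input at this output position is [-4 6 -7 / -5 -8 -5 / 4 -8 1]. Elementwise product with the kernel and sum: -5·-1 + -5·1.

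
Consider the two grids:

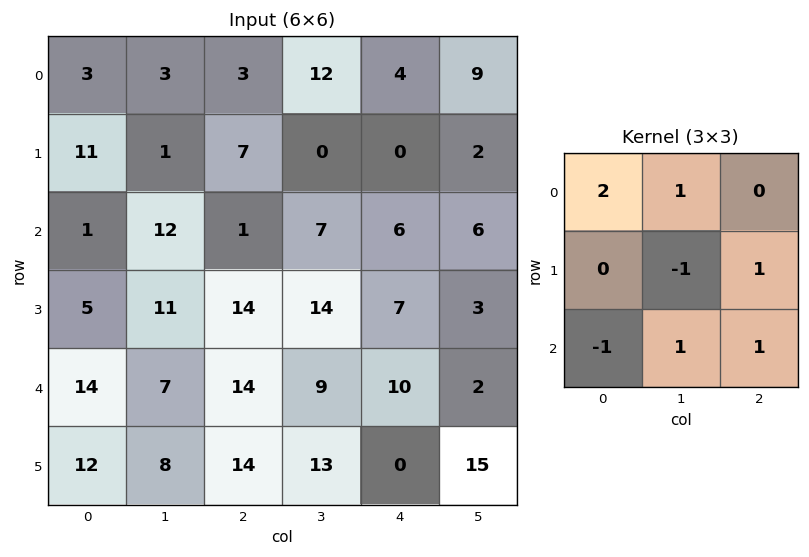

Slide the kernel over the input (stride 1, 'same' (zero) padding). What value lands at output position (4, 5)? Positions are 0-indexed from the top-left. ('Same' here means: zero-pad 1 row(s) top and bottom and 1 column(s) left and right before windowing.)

30

The receptive field on the zero-padded input at this output position is [7 3 0 / 10 2 0 / 0 15 0]. Elementwise product with the kernel and sum: 7·2 + 3·1 + 2·-1 + 0·1 + 0·-1 + 15·1 + 0·1.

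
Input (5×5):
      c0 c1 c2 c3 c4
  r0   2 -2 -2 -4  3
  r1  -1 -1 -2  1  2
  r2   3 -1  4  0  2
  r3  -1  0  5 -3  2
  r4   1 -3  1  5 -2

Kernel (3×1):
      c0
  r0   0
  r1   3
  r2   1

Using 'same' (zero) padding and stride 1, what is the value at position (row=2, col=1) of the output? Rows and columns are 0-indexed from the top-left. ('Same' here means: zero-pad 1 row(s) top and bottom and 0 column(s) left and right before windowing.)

-3

The receptive field on the zero-padded input at this output position is [-1 / -1 / 0]. Elementwise product with the kernel and sum: -1·3 + 0·1.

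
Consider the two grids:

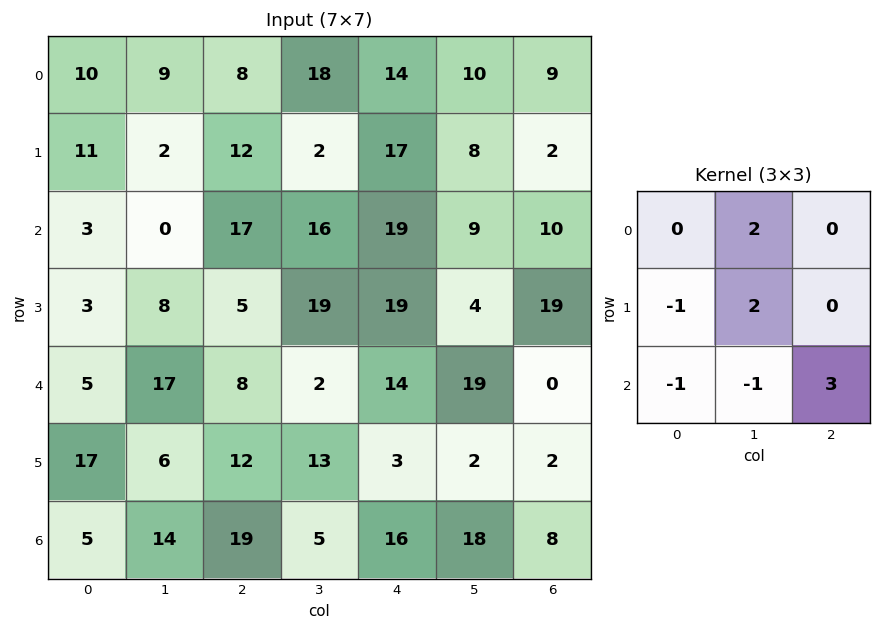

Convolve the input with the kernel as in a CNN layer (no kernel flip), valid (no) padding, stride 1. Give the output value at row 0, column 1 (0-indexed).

69

The receptive field on the input at this output position is [9 8 18 / 2 12 2 / 0 17 16]. Elementwise product with the kernel and sum: 8·2 + 2·-1 + 12·2 + 0·-1 + 17·-1 + 16·3.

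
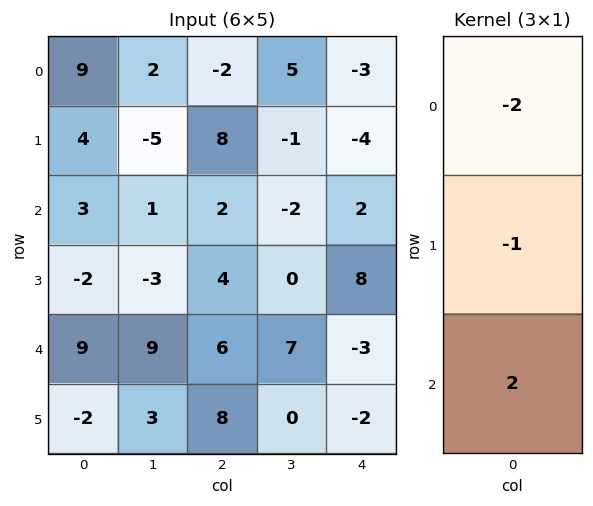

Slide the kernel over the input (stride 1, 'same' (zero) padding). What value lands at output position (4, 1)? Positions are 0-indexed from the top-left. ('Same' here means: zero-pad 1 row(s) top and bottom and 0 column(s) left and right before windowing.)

The receptive field on the zero-padded input at this output position is [-3 / 9 / 3]. Elementwise product with the kernel and sum: -3·-2 + 9·-1 + 3·2.

3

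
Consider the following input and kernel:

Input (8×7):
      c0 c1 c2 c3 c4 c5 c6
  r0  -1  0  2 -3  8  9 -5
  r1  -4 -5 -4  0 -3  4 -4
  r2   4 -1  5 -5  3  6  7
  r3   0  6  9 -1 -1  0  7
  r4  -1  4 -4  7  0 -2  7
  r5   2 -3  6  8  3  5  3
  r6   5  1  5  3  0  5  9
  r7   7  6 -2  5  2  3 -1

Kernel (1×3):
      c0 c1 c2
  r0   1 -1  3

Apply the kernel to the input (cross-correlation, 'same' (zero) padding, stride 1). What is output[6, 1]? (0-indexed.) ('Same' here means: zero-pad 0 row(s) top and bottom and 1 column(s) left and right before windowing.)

19

The receptive field on the zero-padded input at this output position is [5 1 5]. Elementwise product with the kernel and sum: 5·1 + 1·-1 + 5·3.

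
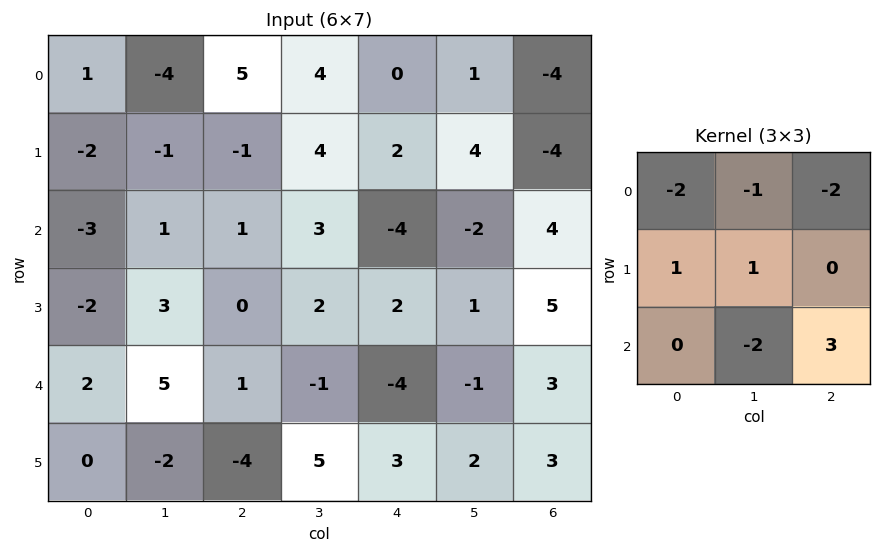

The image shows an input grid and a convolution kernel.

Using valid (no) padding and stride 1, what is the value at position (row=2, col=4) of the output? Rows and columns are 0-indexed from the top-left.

16

The receptive field on the input at this output position is [-4 -2 4 / 2 1 5 / -4 -1 3]. Elementwise product with the kernel and sum: -4·-2 + -2·-1 + 4·-2 + 2·1 + 1·1 + -1·-2 + 3·3.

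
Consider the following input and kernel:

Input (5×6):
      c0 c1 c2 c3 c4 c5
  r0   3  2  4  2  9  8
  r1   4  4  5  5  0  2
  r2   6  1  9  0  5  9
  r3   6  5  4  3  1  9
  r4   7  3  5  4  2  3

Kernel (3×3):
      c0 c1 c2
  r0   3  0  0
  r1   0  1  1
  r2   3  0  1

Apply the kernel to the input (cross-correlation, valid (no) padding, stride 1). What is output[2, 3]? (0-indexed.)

25

The receptive field on the input at this output position is [0 5 9 / 3 1 9 / 4 2 3]. Elementwise product with the kernel and sum: 0·3 + 1·1 + 9·1 + 4·3 + 3·1.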